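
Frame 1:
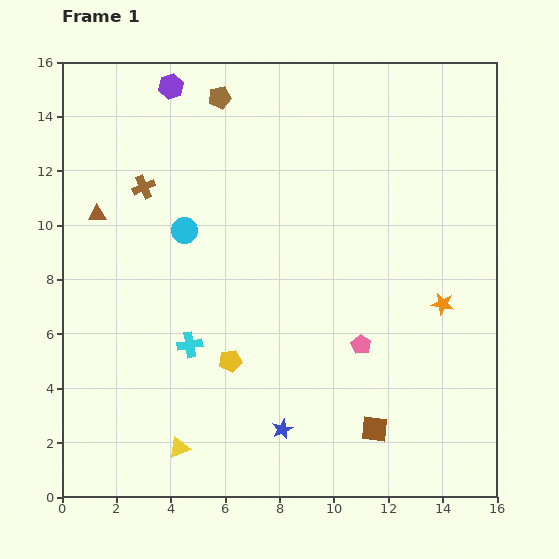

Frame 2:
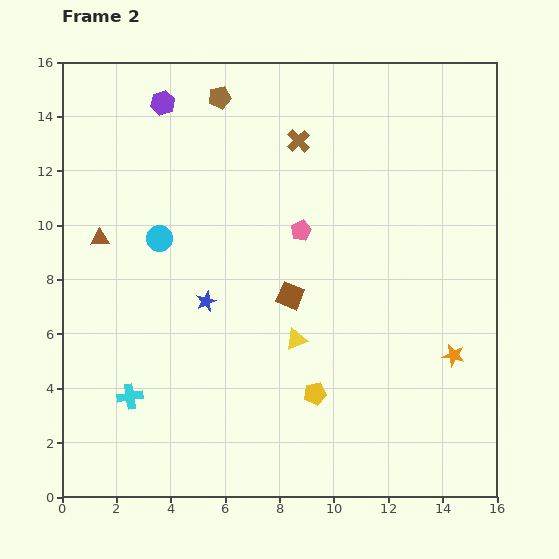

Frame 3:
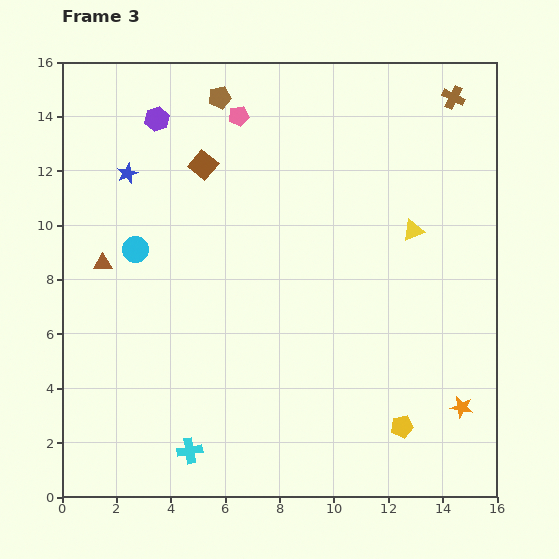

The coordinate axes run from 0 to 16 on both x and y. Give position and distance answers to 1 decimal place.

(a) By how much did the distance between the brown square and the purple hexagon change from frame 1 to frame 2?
-6.2

Distance in frame 1: 14.7. Distance in frame 2: 8.5.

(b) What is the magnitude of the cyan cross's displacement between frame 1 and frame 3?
3.9

The cyan cross moved from (4.7, 5.6) to (4.7, 1.7), a distance of √(0.0² + 3.9²) ≈ 3.9.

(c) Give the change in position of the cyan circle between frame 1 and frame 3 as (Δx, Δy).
(-1.8, -0.7)

The cyan circle was at (4.5, 9.8) in frame 1 and (2.7, 9.1) in frame 3.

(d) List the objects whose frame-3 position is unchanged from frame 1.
the brown pentagon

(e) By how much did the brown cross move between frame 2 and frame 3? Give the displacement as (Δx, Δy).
(5.7, 1.6)

The brown cross was at (8.7, 13.1) in frame 2 and (14.4, 14.7) in frame 3.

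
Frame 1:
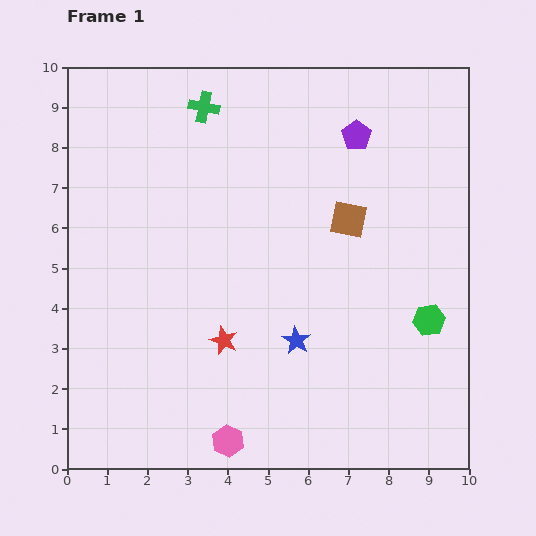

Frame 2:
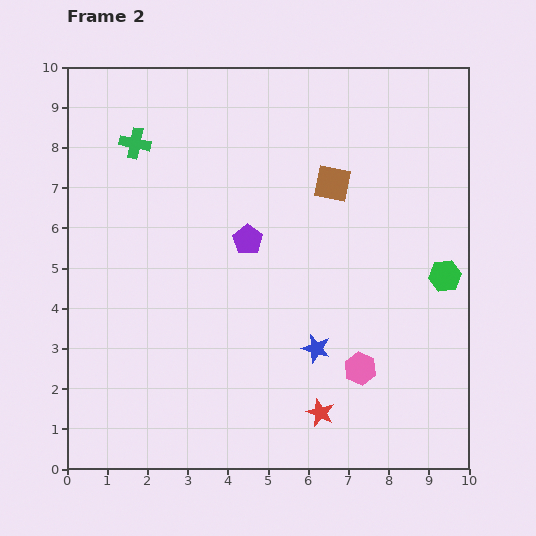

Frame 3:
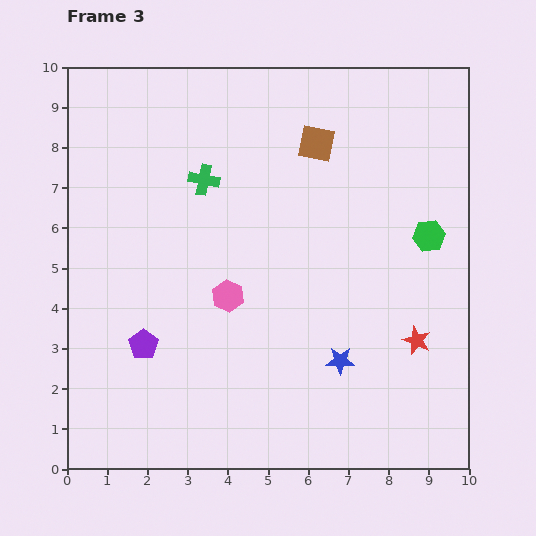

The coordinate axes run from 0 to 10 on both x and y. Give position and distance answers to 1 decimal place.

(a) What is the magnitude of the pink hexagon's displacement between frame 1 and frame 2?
3.8

The pink hexagon moved from (4.0, 0.7) to (7.3, 2.5), a distance of √(3.3² + 1.8²) ≈ 3.8.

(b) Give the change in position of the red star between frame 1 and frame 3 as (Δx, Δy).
(4.8, 0.0)

The red star was at (3.9, 3.2) in frame 1 and (8.7, 3.2) in frame 3.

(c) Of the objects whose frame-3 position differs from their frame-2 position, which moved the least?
the blue star

(moved 0.7)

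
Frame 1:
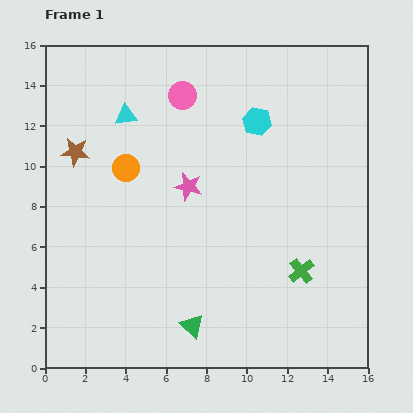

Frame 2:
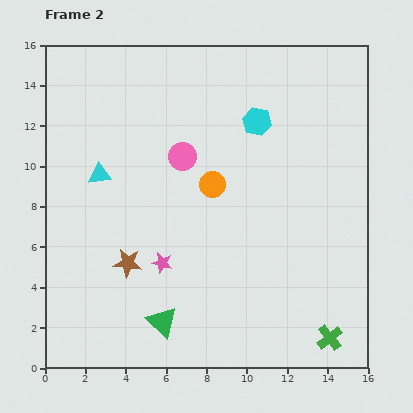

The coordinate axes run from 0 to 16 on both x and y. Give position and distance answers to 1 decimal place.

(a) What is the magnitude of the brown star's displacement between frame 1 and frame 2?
6.1

The brown star moved from (1.5, 10.7) to (4.1, 5.2), a distance of √(2.6² + 5.5²) ≈ 6.1.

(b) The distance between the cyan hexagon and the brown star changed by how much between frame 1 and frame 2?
+0.4

Distance in frame 1: 9.1. Distance in frame 2: 9.5.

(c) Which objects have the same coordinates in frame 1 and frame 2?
the cyan hexagon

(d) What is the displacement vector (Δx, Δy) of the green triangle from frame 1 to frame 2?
(-1.5, 0.2)

The green triangle was at (7.3, 2.1) in frame 1 and (5.8, 2.3) in frame 2.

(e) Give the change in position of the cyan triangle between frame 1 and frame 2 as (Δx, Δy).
(-1.3, -2.9)

The cyan triangle was at (4.0, 12.5) in frame 1 and (2.7, 9.6) in frame 2.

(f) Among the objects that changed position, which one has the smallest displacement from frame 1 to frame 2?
the green triangle

(moved 1.5)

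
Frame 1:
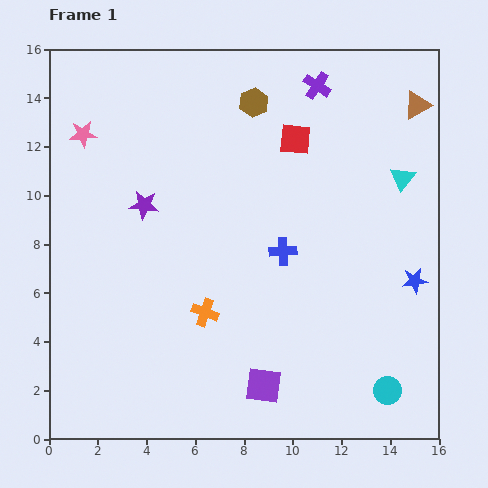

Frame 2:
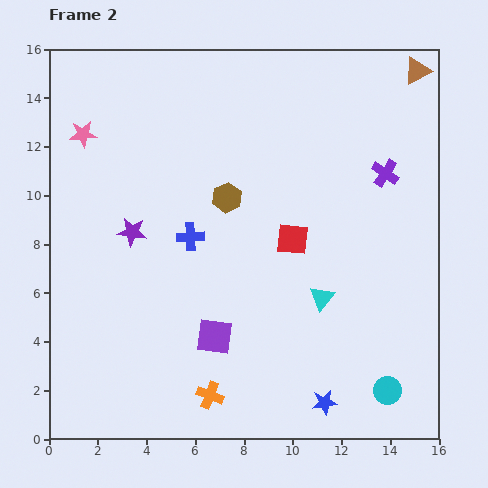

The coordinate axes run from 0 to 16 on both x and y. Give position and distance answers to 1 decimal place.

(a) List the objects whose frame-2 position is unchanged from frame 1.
the pink star, the cyan circle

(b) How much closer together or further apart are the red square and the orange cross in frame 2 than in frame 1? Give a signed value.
-0.8

Distance in frame 1: 8.0. Distance in frame 2: 7.2.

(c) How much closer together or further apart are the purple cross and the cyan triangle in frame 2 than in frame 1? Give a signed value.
+0.5

Distance in frame 1: 5.2. Distance in frame 2: 5.7.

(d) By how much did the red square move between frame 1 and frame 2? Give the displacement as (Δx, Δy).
(-0.1, -4.1)

The red square was at (10.1, 12.3) in frame 1 and (10.0, 8.2) in frame 2.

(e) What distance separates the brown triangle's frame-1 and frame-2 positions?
1.4

The brown triangle moved from (15.1, 13.7) to (15.1, 15.1), a distance of √(0.0² + 1.4²) ≈ 1.4.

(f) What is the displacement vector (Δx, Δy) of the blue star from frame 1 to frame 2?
(-3.7, -5.0)

The blue star was at (15.0, 6.5) in frame 1 and (11.3, 1.5) in frame 2.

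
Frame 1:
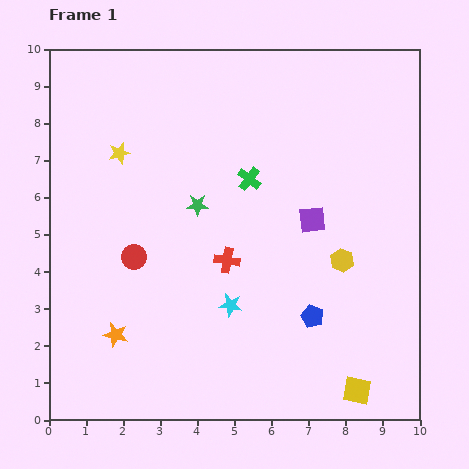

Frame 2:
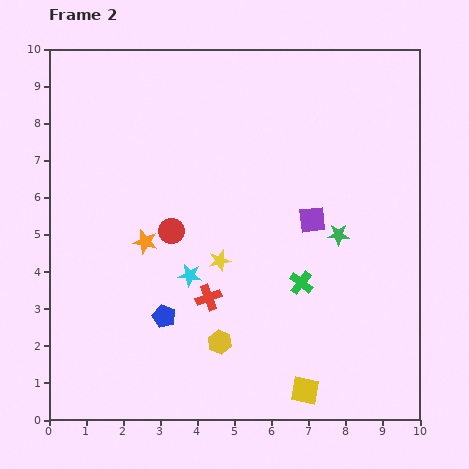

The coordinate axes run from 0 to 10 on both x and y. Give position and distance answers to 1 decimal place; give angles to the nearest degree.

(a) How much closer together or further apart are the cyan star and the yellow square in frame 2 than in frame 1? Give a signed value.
+0.3

Distance in frame 1: 4.1. Distance in frame 2: 4.4.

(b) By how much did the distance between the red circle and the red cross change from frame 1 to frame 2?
-0.4

Distance in frame 1: 2.5. Distance in frame 2: 2.1.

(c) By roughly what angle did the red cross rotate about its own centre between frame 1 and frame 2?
30° counter-clockwise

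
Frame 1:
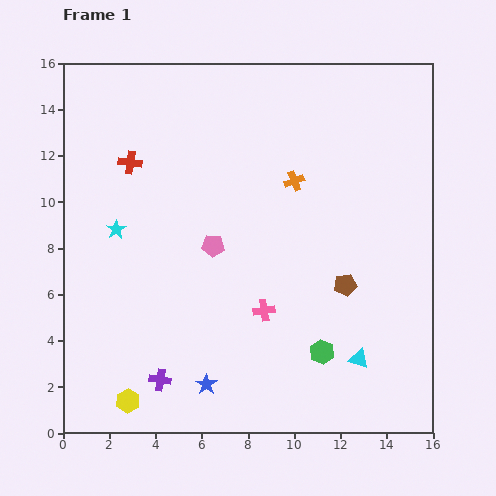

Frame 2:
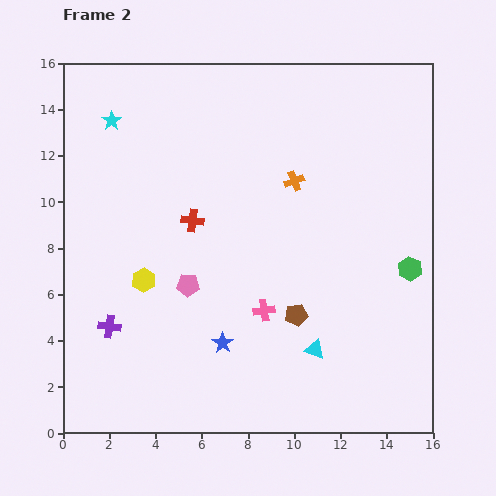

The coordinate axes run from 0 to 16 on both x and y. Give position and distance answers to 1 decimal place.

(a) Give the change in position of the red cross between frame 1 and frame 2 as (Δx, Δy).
(2.7, -2.5)

The red cross was at (2.9, 11.7) in frame 1 and (5.6, 9.2) in frame 2.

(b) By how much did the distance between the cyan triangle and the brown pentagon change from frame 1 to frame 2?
-1.6

Distance in frame 1: 3.3. Distance in frame 2: 1.7.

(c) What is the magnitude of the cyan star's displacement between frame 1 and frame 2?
4.7

The cyan star moved from (2.3, 8.8) to (2.1, 13.5), a distance of √(0.2² + 4.7²) ≈ 4.7.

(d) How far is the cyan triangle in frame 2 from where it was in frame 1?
1.9

The cyan triangle moved from (12.8, 3.2) to (10.9, 3.6), a distance of √(1.9² + 0.4²) ≈ 1.9.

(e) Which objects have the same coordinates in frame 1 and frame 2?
the orange cross, the pink cross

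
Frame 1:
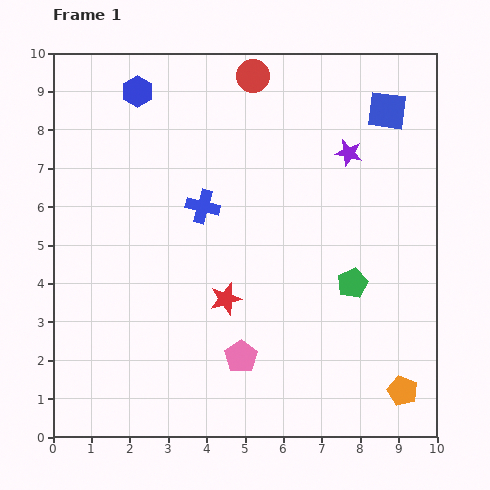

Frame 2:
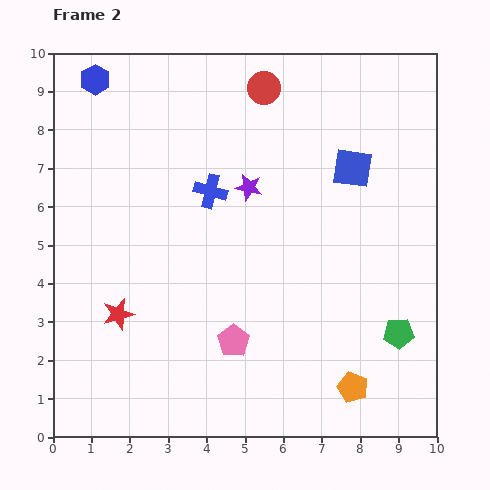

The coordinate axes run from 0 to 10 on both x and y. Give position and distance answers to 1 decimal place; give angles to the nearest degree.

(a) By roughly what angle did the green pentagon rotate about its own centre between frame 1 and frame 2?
23° clockwise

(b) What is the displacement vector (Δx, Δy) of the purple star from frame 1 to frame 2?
(-2.6, -0.9)

The purple star was at (7.7, 7.4) in frame 1 and (5.1, 6.5) in frame 2.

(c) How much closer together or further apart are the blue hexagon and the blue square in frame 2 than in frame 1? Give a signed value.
+0.6

Distance in frame 1: 6.5. Distance in frame 2: 7.1.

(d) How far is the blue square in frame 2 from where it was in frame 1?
1.7

The blue square moved from (8.7, 8.5) to (7.8, 7.0), a distance of √(0.9² + 1.5²) ≈ 1.7.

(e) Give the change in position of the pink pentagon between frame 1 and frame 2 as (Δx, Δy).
(-0.2, 0.4)

The pink pentagon was at (4.9, 2.1) in frame 1 and (4.7, 2.5) in frame 2.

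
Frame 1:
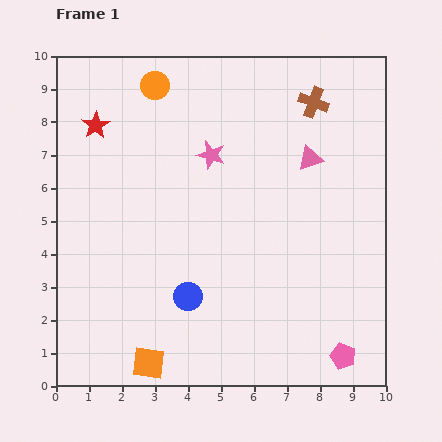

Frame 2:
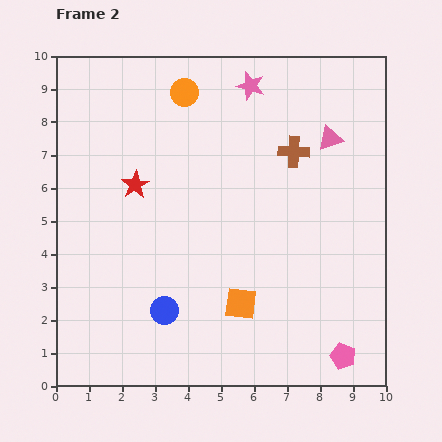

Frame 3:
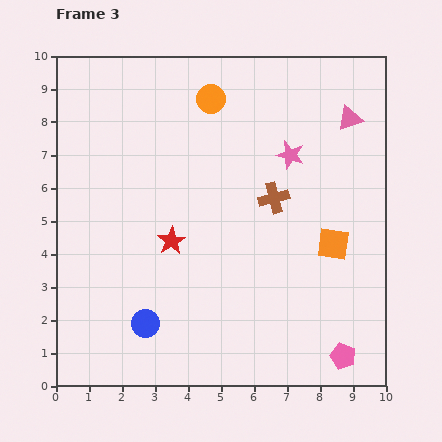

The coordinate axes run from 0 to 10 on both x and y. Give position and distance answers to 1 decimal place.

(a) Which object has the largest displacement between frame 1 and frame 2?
the orange square

(moved 3.3; next 2.4)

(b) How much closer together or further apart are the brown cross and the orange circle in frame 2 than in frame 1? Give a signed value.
-1.0

Distance in frame 1: 4.8. Distance in frame 2: 3.8.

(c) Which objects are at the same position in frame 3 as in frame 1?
the pink pentagon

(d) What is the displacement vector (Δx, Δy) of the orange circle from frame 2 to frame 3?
(0.8, -0.2)

The orange circle was at (3.9, 8.9) in frame 2 and (4.7, 8.7) in frame 3.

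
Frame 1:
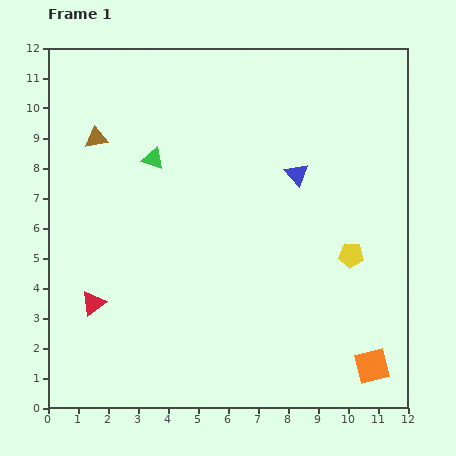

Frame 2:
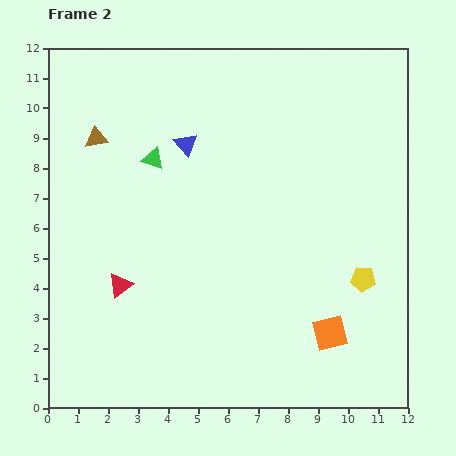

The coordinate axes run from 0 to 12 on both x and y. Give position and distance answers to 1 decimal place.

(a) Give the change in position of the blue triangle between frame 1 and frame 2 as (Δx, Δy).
(-3.7, 1.0)

The blue triangle was at (8.3, 7.8) in frame 1 and (4.6, 8.8) in frame 2.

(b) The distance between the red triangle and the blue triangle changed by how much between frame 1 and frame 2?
-2.8

Distance in frame 1: 8.0. Distance in frame 2: 5.2.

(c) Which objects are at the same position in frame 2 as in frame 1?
the brown triangle, the green triangle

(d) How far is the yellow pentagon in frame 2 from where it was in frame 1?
0.9

The yellow pentagon moved from (10.1, 5.1) to (10.5, 4.3), a distance of √(0.4² + 0.8²) ≈ 0.9.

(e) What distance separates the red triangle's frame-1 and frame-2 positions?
1.1

The red triangle moved from (1.5, 3.5) to (2.4, 4.1), a distance of √(0.9² + 0.6²) ≈ 1.1.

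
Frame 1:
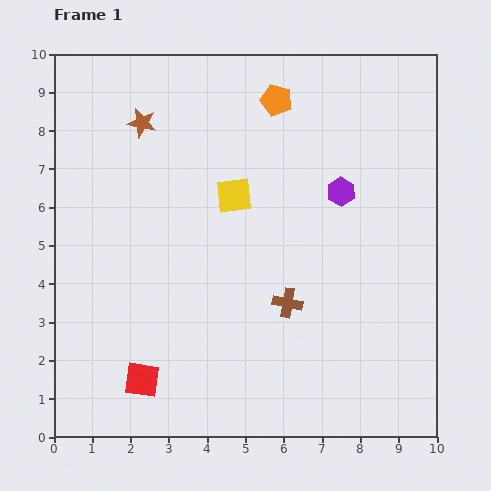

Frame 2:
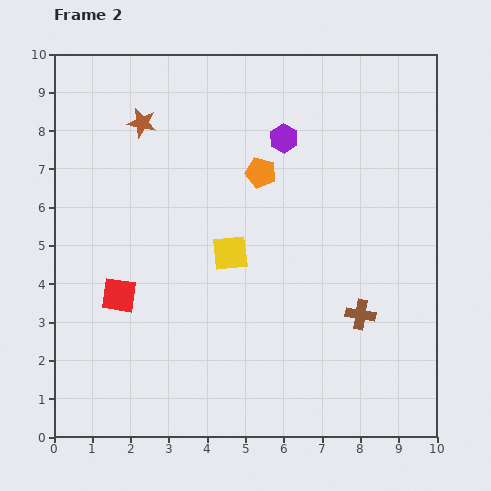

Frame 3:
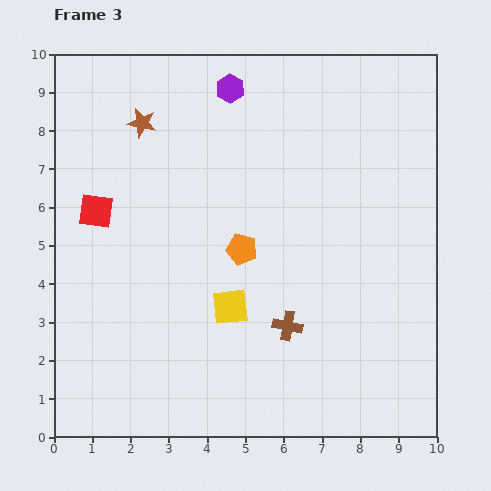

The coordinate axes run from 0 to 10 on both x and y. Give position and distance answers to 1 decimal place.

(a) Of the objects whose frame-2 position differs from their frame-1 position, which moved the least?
the yellow square

(moved 1.5)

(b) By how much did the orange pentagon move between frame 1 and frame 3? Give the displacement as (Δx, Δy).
(-0.9, -3.9)

The orange pentagon was at (5.8, 8.8) in frame 1 and (4.9, 4.9) in frame 3.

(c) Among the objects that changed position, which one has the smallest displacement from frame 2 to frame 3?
the yellow square

(moved 1.4)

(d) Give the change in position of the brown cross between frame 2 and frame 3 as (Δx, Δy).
(-1.9, -0.3)

The brown cross was at (8.0, 3.2) in frame 2 and (6.1, 2.9) in frame 3.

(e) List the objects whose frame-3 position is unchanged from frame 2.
the brown star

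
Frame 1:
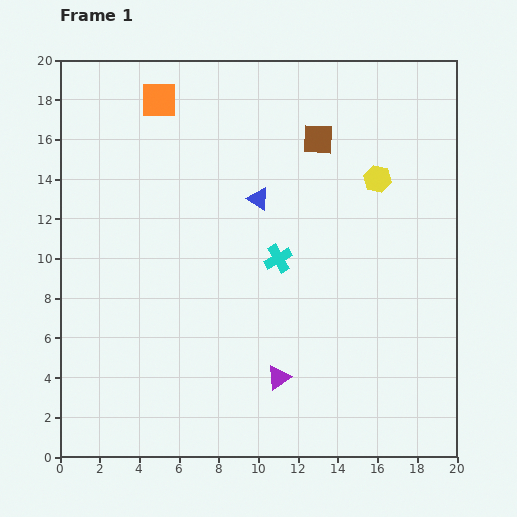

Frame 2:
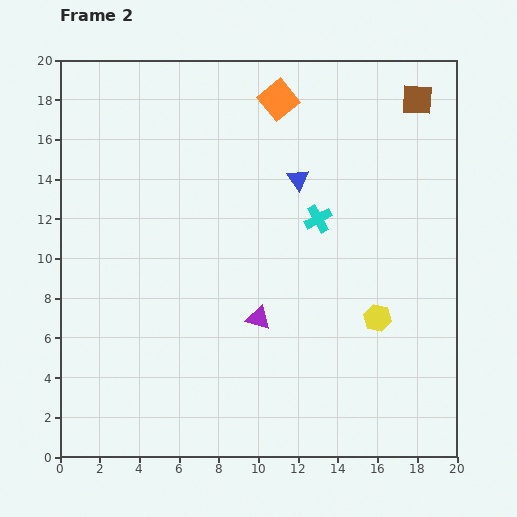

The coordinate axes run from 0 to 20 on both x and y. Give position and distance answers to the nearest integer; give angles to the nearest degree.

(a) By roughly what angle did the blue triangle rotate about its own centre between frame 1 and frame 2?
20° clockwise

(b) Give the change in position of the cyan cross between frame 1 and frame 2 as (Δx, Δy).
(2, 2)

The cyan cross was at (11, 10) in frame 1 and (13, 12) in frame 2.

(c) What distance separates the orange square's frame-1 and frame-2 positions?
6

The orange square moved from (5, 18) to (11, 18), a distance of √(6² + 0²) ≈ 6.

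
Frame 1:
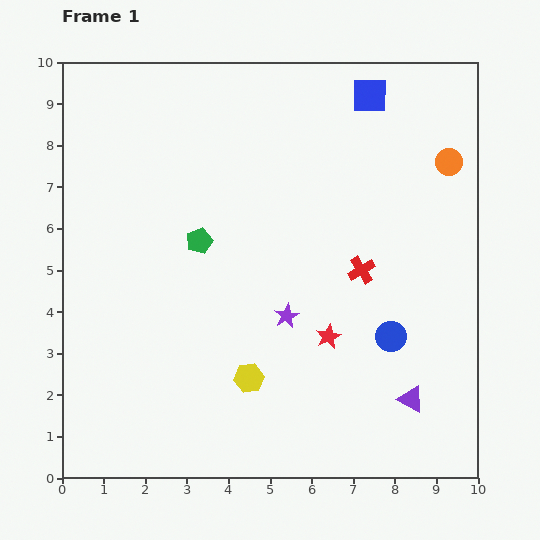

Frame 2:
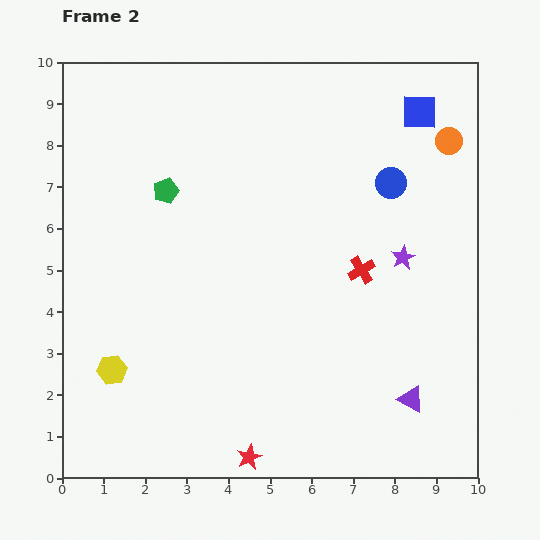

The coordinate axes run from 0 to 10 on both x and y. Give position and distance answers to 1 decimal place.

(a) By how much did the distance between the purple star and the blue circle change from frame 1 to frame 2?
-0.7

Distance in frame 1: 2.5. Distance in frame 2: 1.8.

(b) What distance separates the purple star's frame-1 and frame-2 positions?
3.1

The purple star moved from (5.4, 3.9) to (8.2, 5.3), a distance of √(2.8² + 1.4²) ≈ 3.1.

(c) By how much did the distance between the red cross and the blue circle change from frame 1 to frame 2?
+0.5

Distance in frame 1: 1.7. Distance in frame 2: 2.2.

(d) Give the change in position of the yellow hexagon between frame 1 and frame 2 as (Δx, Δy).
(-3.3, 0.2)

The yellow hexagon was at (4.5, 2.4) in frame 1 and (1.2, 2.6) in frame 2.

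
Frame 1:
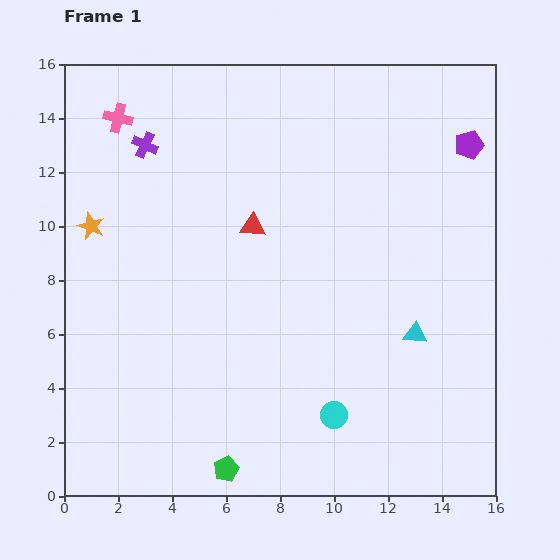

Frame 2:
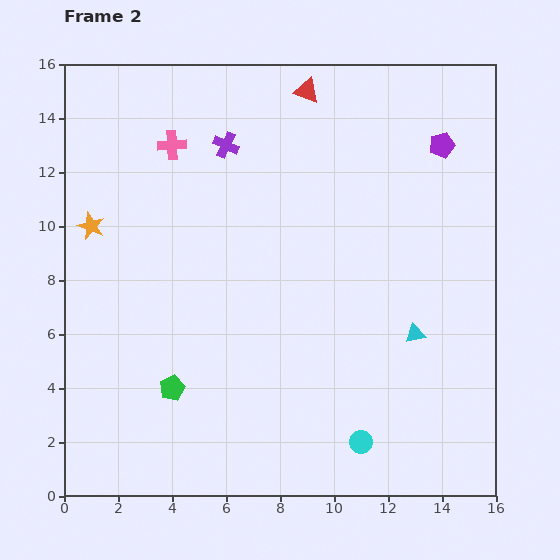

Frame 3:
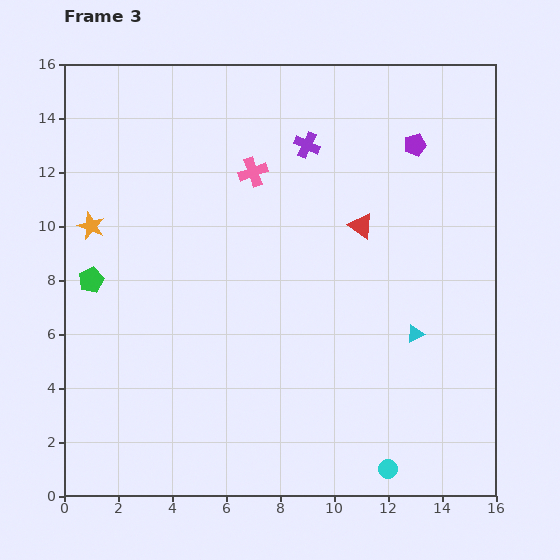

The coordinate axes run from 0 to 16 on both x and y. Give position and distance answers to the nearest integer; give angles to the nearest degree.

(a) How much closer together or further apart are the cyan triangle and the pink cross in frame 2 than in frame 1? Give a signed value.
-3

Distance in frame 1: 14. Distance in frame 2: 11.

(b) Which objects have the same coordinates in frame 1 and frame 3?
the cyan triangle, the orange star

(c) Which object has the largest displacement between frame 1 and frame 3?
the green pentagon

(moved 9; next 6)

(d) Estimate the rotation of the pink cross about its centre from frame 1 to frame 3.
34° counter-clockwise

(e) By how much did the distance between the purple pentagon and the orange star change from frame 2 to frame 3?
-1

Distance in frame 2: 13. Distance in frame 3: 12.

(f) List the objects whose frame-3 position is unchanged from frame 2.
the cyan triangle, the orange star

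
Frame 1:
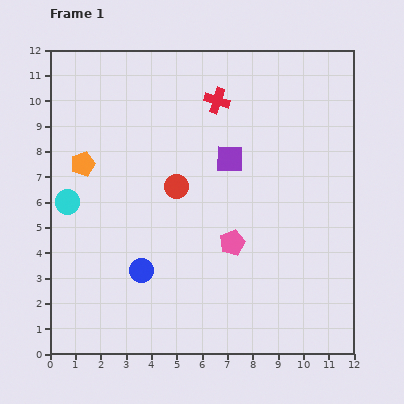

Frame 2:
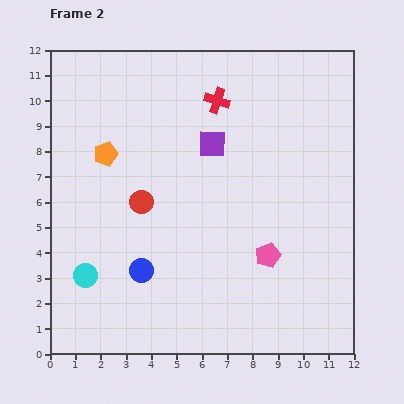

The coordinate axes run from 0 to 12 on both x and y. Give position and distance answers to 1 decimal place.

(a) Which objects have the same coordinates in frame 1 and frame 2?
the blue circle, the red cross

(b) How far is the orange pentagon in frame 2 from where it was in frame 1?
1.0

The orange pentagon moved from (1.3, 7.5) to (2.2, 7.9), a distance of √(0.9² + 0.4²) ≈ 1.0.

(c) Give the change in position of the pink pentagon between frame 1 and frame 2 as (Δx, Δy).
(1.4, -0.5)

The pink pentagon was at (7.2, 4.4) in frame 1 and (8.6, 3.9) in frame 2.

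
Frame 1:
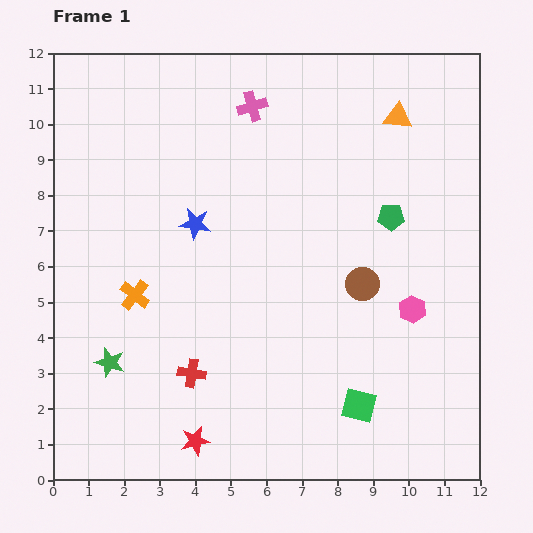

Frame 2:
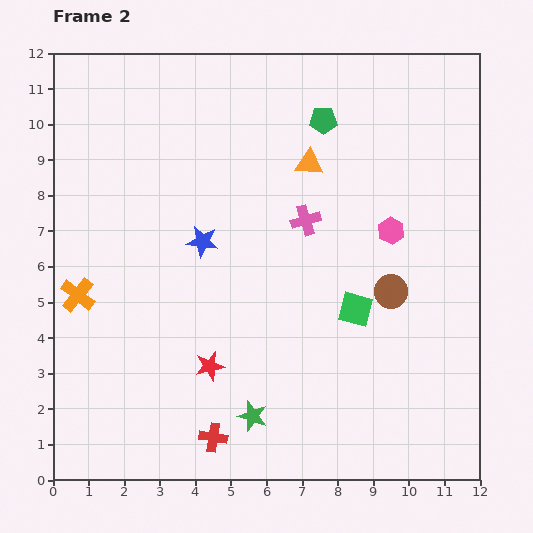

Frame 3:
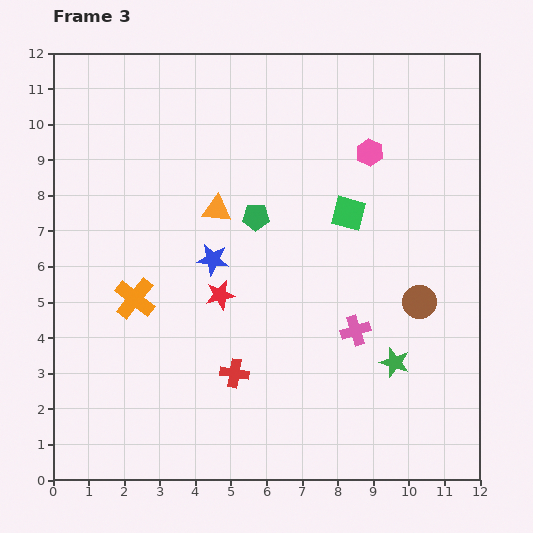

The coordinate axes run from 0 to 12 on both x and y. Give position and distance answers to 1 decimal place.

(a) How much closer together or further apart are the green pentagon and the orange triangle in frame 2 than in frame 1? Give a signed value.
-1.5

Distance in frame 1: 2.8. Distance in frame 2: 1.3.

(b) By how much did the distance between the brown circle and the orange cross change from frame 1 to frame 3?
+1.6

Distance in frame 1: 6.4. Distance in frame 3: 8.0.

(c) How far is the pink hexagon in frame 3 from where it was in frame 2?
2.3

The pink hexagon moved from (9.5, 7.0) to (8.9, 9.2), a distance of √(0.6² + 2.2²) ≈ 2.3.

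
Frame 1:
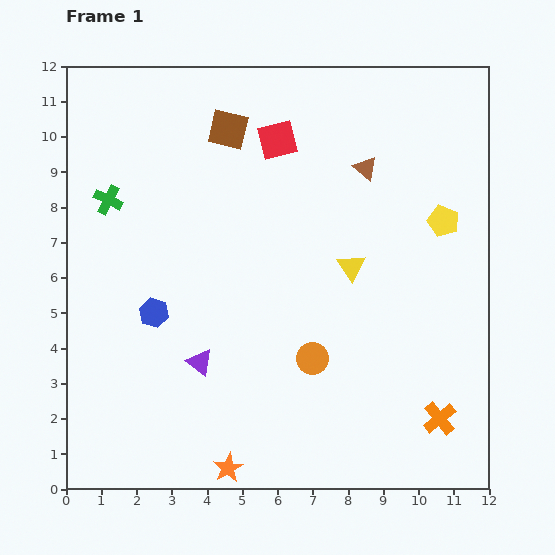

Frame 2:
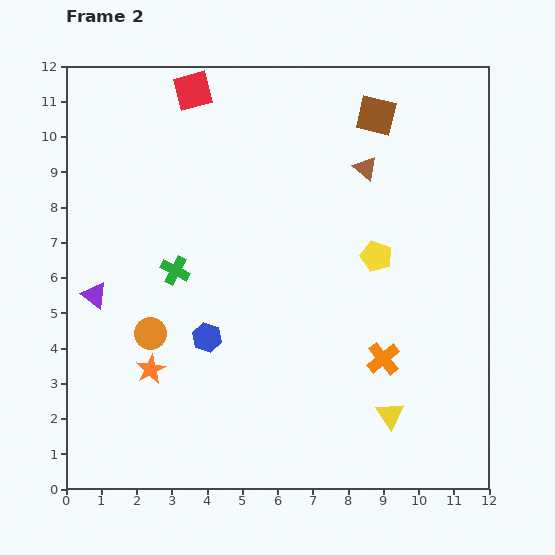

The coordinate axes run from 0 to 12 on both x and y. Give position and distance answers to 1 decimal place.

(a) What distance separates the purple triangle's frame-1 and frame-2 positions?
3.6

The purple triangle moved from (3.8, 3.6) to (0.8, 5.5), a distance of √(3.0² + 1.9²) ≈ 3.6.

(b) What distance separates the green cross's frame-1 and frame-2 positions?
2.8

The green cross moved from (1.2, 8.2) to (3.1, 6.2), a distance of √(1.9² + 2.0²) ≈ 2.8.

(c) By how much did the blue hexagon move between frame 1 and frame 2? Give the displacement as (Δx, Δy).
(1.5, -0.7)

The blue hexagon was at (2.5, 5.0) in frame 1 and (4.0, 4.3) in frame 2.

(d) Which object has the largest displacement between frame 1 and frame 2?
the orange circle

(moved 4.7; next 4.3)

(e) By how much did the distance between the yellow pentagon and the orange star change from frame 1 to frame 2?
-2.1

Distance in frame 1: 9.3. Distance in frame 2: 7.2.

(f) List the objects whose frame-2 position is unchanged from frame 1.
the brown triangle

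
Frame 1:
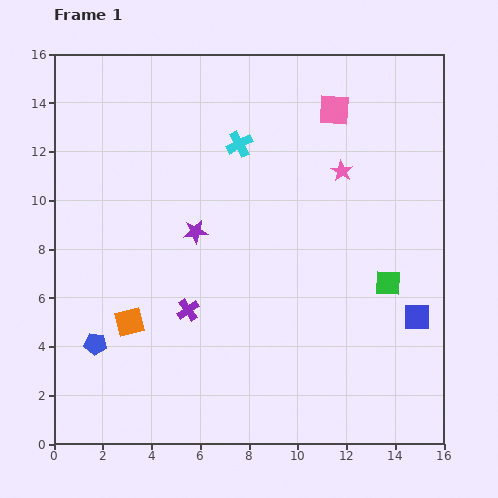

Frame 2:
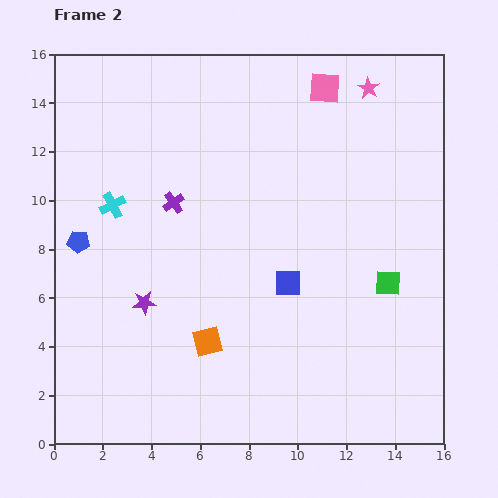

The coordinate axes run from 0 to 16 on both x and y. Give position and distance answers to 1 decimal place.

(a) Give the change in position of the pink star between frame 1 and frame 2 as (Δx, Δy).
(1.1, 3.4)

The pink star was at (11.8, 11.2) in frame 1 and (12.9, 14.6) in frame 2.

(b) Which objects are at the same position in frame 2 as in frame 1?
the green square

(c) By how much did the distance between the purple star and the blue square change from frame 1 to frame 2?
-3.7

Distance in frame 1: 9.7. Distance in frame 2: 6.0.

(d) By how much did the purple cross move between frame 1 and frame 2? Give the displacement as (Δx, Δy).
(-0.6, 4.4)

The purple cross was at (5.5, 5.5) in frame 1 and (4.9, 9.9) in frame 2.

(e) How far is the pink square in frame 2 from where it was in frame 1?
1.0

The pink square moved from (11.5, 13.7) to (11.1, 14.6), a distance of √(0.4² + 0.9²) ≈ 1.0.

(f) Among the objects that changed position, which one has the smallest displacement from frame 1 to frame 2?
the pink square

(moved 1.0)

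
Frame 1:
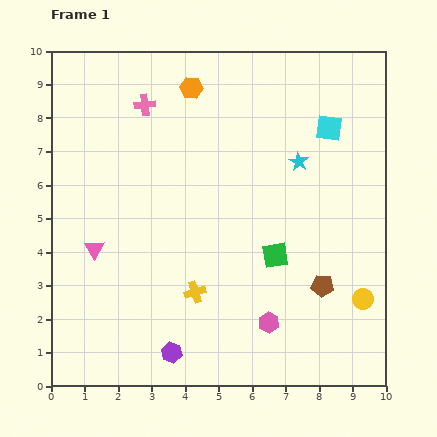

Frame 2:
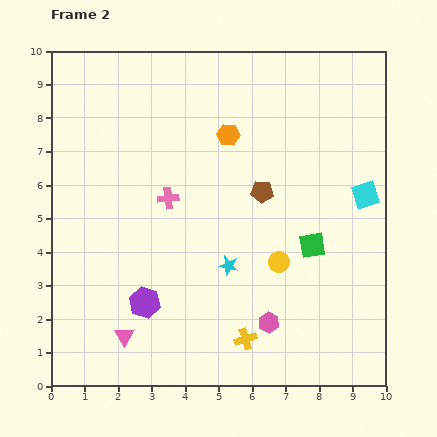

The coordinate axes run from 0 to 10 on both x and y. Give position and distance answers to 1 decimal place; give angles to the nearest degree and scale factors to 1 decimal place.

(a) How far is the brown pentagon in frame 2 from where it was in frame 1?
3.3

The brown pentagon moved from (8.1, 3.0) to (6.3, 5.8), a distance of √(1.8² + 2.8²) ≈ 3.3.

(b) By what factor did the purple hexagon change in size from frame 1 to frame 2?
1.5×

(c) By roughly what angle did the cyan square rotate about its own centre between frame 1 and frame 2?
26° counter-clockwise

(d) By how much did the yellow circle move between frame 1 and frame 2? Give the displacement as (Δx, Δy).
(-2.5, 1.1)

The yellow circle was at (9.3, 2.6) in frame 1 and (6.8, 3.7) in frame 2.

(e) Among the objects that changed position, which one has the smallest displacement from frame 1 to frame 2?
the green square

(moved 1.1)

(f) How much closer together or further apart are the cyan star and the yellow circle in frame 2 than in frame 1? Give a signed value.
-3.0

Distance in frame 1: 4.5. Distance in frame 2: 1.5.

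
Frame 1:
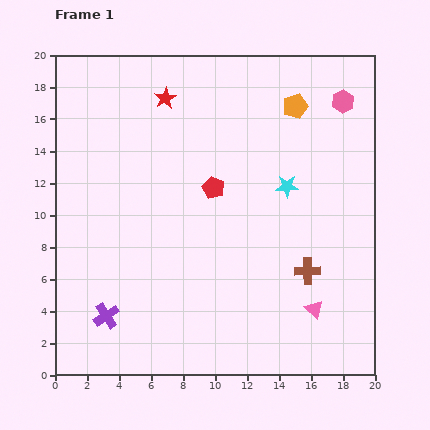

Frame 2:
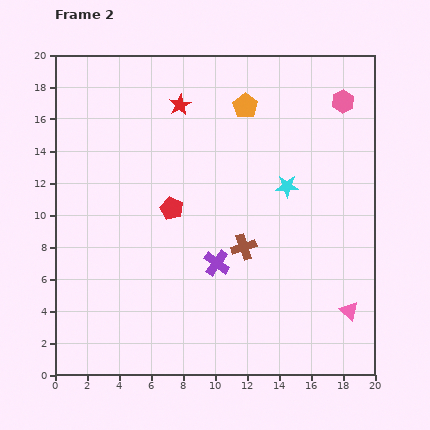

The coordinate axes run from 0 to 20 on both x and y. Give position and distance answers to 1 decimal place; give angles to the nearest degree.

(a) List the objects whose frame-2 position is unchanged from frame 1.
the cyan star, the pink hexagon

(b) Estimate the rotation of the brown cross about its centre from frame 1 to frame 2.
18° counter-clockwise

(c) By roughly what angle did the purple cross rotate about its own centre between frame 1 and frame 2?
20° counter-clockwise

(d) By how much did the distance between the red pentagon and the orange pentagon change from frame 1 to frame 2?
+0.7

Distance in frame 1: 7.2. Distance in frame 2: 7.9.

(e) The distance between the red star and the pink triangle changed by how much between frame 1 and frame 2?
+0.6

Distance in frame 1: 16.1. Distance in frame 2: 16.7.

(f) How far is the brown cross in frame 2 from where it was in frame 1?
4.3

The brown cross moved from (15.8, 6.5) to (11.8, 8.0), a distance of √(4.0² + 1.5²) ≈ 4.3.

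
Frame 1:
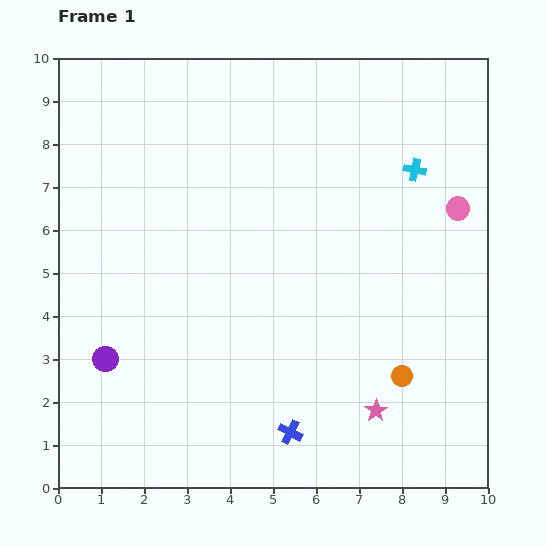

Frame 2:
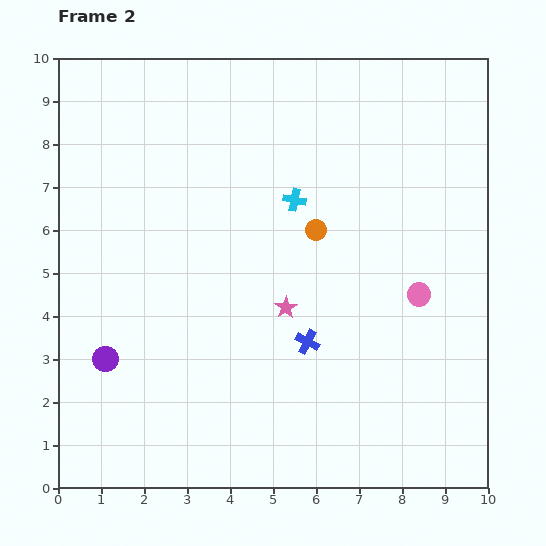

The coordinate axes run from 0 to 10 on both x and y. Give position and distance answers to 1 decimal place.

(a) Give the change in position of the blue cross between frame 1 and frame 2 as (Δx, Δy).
(0.4, 2.1)

The blue cross was at (5.4, 1.3) in frame 1 and (5.8, 3.4) in frame 2.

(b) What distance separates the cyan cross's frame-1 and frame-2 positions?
2.9

The cyan cross moved from (8.3, 7.4) to (5.5, 6.7), a distance of √(2.8² + 0.7²) ≈ 2.9.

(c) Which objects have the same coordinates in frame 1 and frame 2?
the purple circle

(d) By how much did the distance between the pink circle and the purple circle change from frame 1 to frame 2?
-1.4

Distance in frame 1: 8.9. Distance in frame 2: 7.5.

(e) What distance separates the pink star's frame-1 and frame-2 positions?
3.2

The pink star moved from (7.4, 1.8) to (5.3, 4.2), a distance of √(2.1² + 2.4²) ≈ 3.2.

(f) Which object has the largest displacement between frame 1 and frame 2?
the orange circle

(moved 3.9; next 3.2)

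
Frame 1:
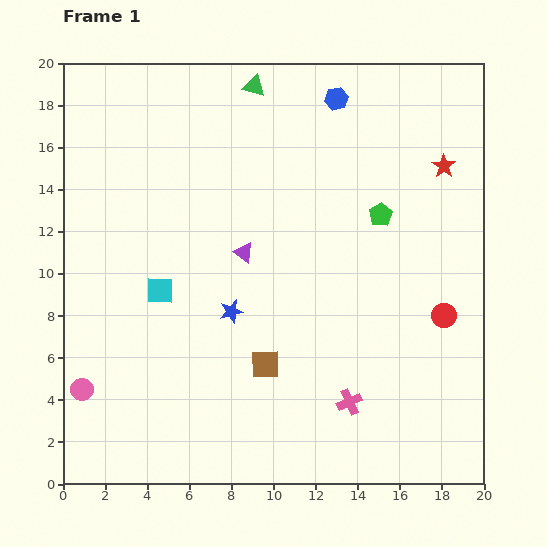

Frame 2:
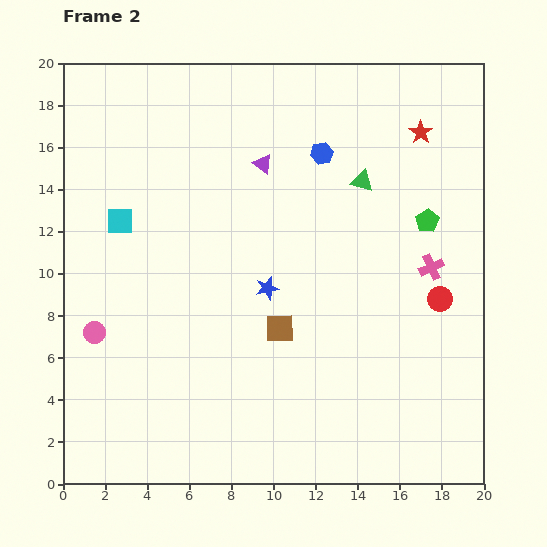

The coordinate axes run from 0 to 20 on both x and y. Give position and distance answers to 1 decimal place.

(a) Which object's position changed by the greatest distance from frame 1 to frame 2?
the pink cross

(moved 7.5; next 6.8)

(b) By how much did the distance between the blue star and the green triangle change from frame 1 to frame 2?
-4.0

Distance in frame 1: 10.8. Distance in frame 2: 6.8.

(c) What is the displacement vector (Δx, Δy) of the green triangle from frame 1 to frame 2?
(5.1, -4.5)

The green triangle was at (9.1, 18.9) in frame 1 and (14.2, 14.4) in frame 2.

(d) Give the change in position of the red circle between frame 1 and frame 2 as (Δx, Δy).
(-0.2, 0.8)

The red circle was at (18.1, 8.0) in frame 1 and (17.9, 8.8) in frame 2.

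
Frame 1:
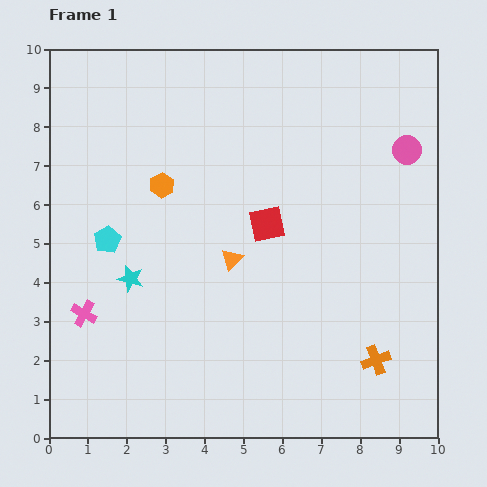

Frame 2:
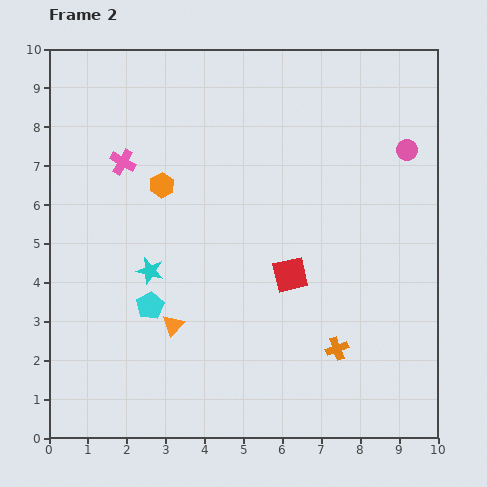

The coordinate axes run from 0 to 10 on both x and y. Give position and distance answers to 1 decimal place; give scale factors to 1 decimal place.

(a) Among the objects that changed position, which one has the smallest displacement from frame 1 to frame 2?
the cyan star

(moved 0.5)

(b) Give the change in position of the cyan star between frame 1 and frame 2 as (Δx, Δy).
(0.5, 0.2)

The cyan star was at (2.1, 4.1) in frame 1 and (2.6, 4.3) in frame 2.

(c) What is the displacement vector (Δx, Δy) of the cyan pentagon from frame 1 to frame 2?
(1.1, -1.7)

The cyan pentagon was at (1.5, 5.1) in frame 1 and (2.6, 3.4) in frame 2.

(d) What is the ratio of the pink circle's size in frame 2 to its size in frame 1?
0.7×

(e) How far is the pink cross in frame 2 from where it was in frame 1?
4.0

The pink cross moved from (0.9, 3.2) to (1.9, 7.1), a distance of √(1.0² + 3.9²) ≈ 4.0.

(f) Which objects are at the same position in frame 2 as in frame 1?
the orange hexagon, the pink circle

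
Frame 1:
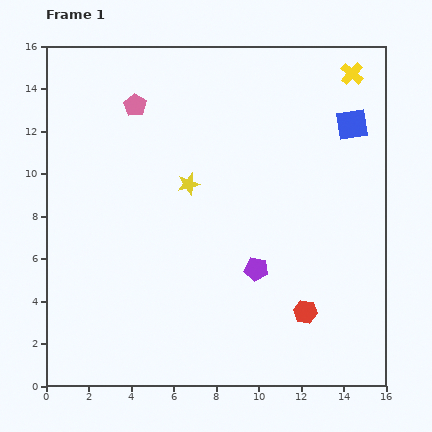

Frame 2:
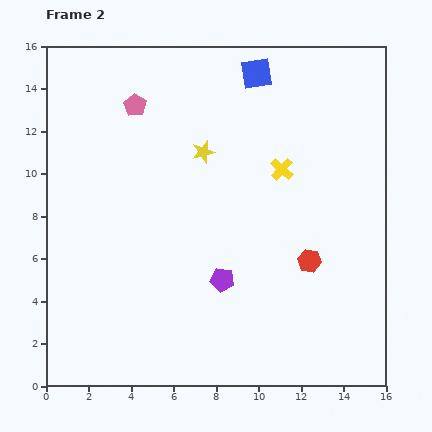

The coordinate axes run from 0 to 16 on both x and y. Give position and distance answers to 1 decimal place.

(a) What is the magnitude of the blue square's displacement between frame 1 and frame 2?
5.1

The blue square moved from (14.4, 12.3) to (9.9, 14.7), a distance of √(4.5² + 2.4²) ≈ 5.1.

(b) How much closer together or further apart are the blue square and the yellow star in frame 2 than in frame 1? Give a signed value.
-3.7

Distance in frame 1: 8.2. Distance in frame 2: 4.5.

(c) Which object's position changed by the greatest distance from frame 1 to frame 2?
the yellow cross

(moved 5.6; next 5.1)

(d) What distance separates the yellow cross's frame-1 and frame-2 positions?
5.6

The yellow cross moved from (14.4, 14.7) to (11.1, 10.2), a distance of √(3.3² + 4.5²) ≈ 5.6.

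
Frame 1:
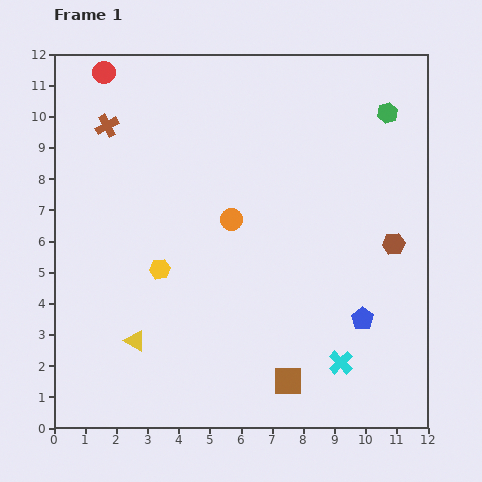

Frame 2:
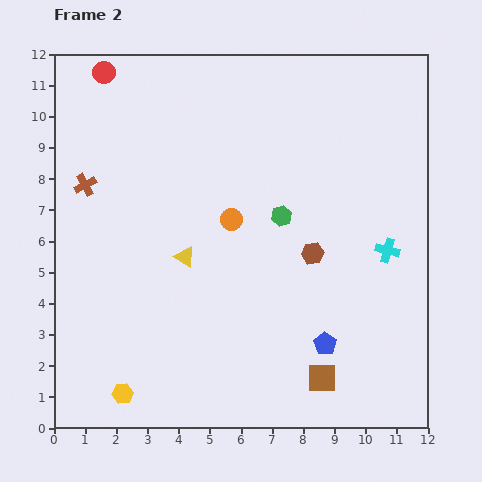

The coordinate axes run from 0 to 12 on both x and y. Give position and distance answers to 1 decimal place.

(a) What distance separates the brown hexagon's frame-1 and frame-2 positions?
2.6

The brown hexagon moved from (10.9, 5.9) to (8.3, 5.6), a distance of √(2.6² + 0.3²) ≈ 2.6.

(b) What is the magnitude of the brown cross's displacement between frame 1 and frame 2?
2.0

The brown cross moved from (1.7, 9.7) to (1.0, 7.8), a distance of √(0.7² + 1.9²) ≈ 2.0.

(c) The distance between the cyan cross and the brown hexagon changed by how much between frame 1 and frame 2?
-1.8

Distance in frame 1: 4.2. Distance in frame 2: 2.4.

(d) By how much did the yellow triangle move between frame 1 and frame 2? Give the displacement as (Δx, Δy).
(1.6, 2.7)

The yellow triangle was at (2.6, 2.8) in frame 1 and (4.2, 5.5) in frame 2.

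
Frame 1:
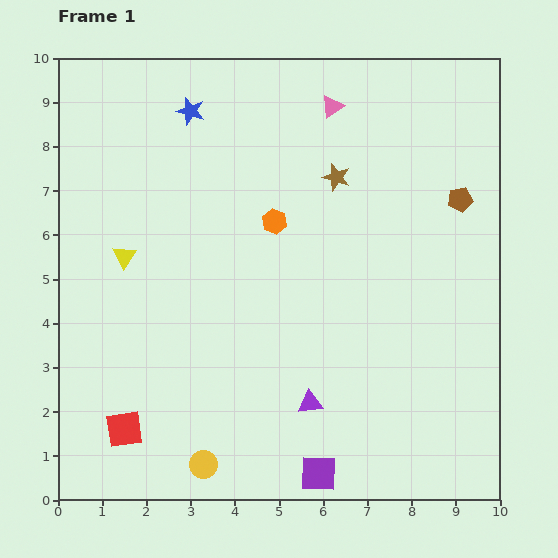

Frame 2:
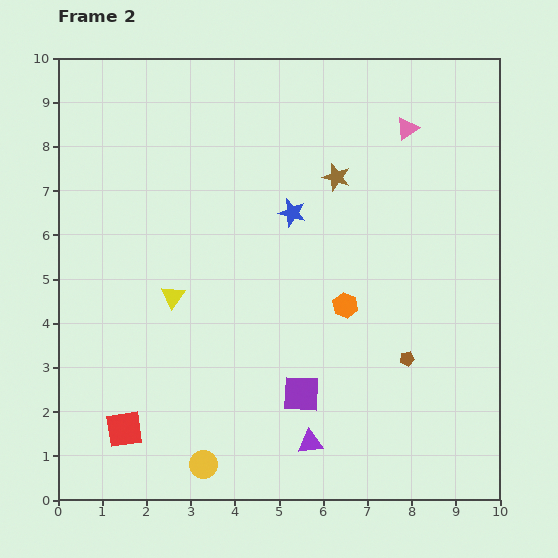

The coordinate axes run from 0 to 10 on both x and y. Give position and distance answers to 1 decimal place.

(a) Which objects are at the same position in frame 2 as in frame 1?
the red square, the brown star, the yellow circle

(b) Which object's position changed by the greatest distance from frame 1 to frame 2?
the brown pentagon

(moved 3.8; next 3.3)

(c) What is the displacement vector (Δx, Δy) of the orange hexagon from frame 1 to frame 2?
(1.6, -1.9)

The orange hexagon was at (4.9, 6.3) in frame 1 and (6.5, 4.4) in frame 2.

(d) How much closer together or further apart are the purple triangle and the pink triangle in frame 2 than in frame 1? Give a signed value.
+0.7

Distance in frame 1: 6.7. Distance in frame 2: 7.4.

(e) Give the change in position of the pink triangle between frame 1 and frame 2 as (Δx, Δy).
(1.7, -0.5)

The pink triangle was at (6.2, 8.9) in frame 1 and (7.9, 8.4) in frame 2.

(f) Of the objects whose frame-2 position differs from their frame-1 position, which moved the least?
the purple triangle

(moved 0.9)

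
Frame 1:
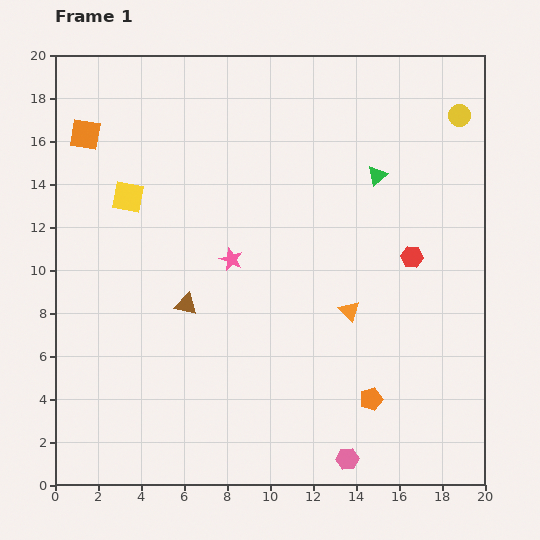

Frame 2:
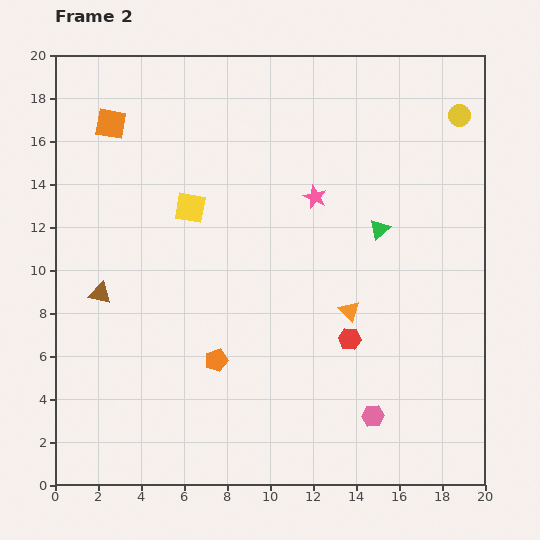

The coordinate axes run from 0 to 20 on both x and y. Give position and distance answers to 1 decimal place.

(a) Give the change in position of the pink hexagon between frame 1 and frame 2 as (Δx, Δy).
(1.2, 2.0)

The pink hexagon was at (13.6, 1.2) in frame 1 and (14.8, 3.2) in frame 2.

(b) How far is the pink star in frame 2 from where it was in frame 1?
4.9

The pink star moved from (8.2, 10.5) to (12.1, 13.4), a distance of √(3.9² + 2.9²) ≈ 4.9.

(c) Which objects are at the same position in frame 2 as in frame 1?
the yellow circle, the orange triangle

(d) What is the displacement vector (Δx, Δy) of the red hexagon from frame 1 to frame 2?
(-2.9, -3.8)

The red hexagon was at (16.6, 10.6) in frame 1 and (13.7, 6.8) in frame 2.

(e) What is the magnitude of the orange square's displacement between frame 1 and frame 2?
1.3

The orange square moved from (1.4, 16.3) to (2.6, 16.8), a distance of √(1.2² + 0.5²) ≈ 1.3.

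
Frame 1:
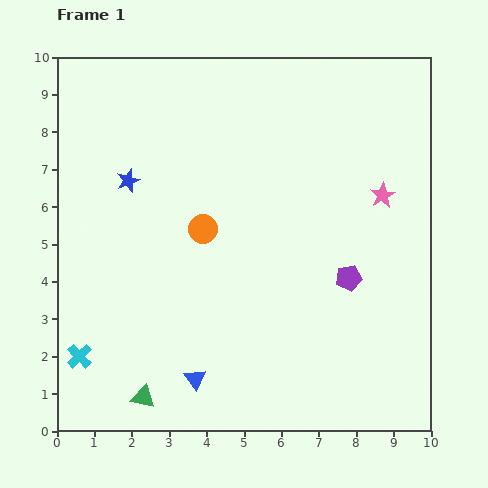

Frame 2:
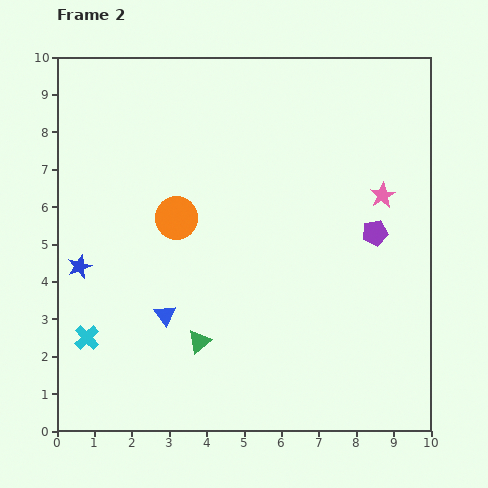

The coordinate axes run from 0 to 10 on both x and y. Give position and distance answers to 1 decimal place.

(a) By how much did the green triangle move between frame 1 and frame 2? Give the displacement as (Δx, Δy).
(1.5, 1.5)

The green triangle was at (2.3, 0.9) in frame 1 and (3.8, 2.4) in frame 2.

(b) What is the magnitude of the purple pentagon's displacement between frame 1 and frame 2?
1.4

The purple pentagon moved from (7.8, 4.1) to (8.5, 5.3), a distance of √(0.7² + 1.2²) ≈ 1.4.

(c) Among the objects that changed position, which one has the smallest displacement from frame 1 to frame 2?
the cyan cross

(moved 0.5)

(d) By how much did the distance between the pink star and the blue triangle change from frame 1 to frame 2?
-0.4

Distance in frame 1: 7.0. Distance in frame 2: 6.6.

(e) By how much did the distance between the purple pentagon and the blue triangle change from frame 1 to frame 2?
+1.1

Distance in frame 1: 4.9. Distance in frame 2: 6.0.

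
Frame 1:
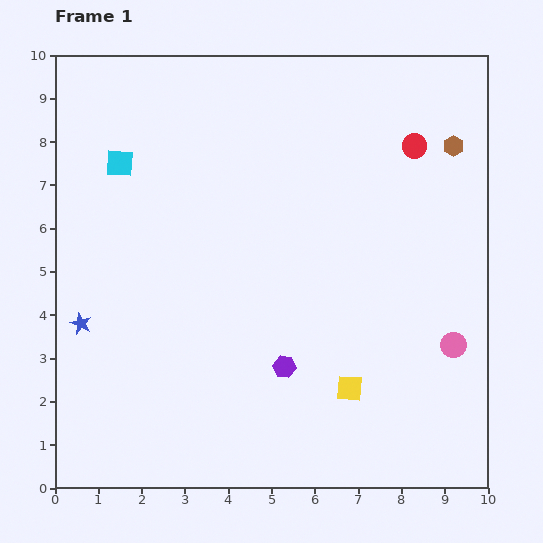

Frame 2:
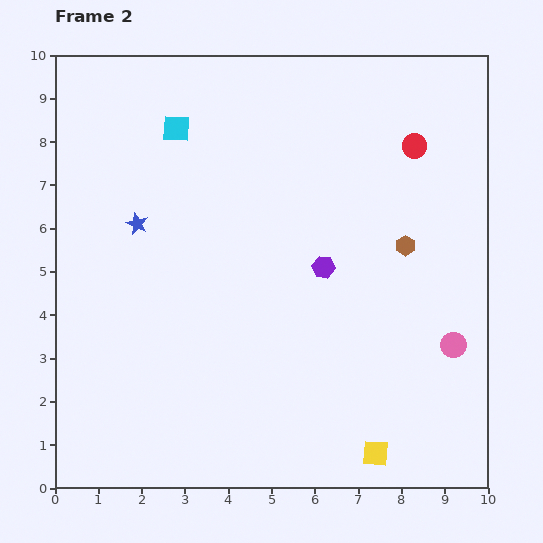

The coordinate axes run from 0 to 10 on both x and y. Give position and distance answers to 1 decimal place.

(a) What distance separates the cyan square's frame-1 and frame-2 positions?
1.5

The cyan square moved from (1.5, 7.5) to (2.8, 8.3), a distance of √(1.3² + 0.8²) ≈ 1.5.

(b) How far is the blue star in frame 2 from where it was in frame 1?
2.6

The blue star moved from (0.6, 3.8) to (1.9, 6.1), a distance of √(1.3² + 2.3²) ≈ 2.6.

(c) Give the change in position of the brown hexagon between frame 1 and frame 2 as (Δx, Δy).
(-1.1, -2.3)

The brown hexagon was at (9.2, 7.9) in frame 1 and (8.1, 5.6) in frame 2.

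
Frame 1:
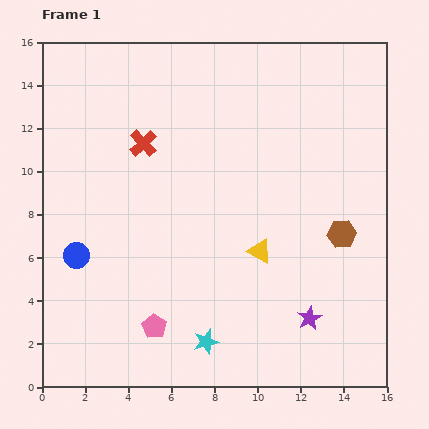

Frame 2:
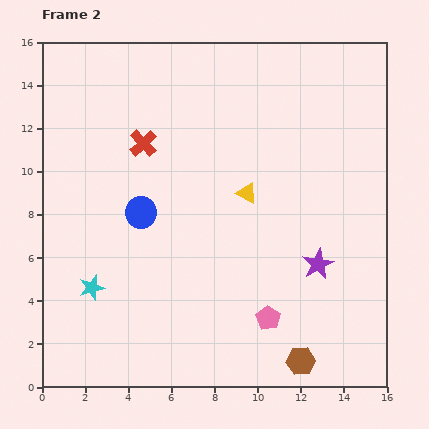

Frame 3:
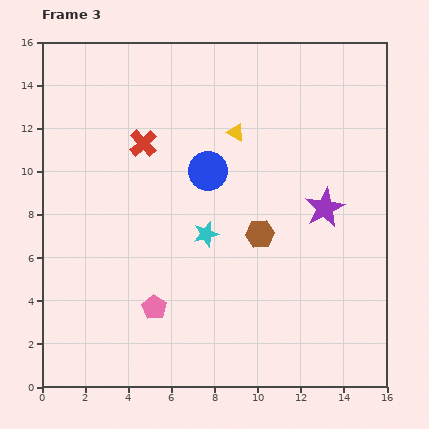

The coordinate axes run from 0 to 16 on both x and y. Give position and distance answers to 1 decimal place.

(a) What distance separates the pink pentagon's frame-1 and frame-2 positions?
5.3

The pink pentagon moved from (5.2, 2.8) to (10.5, 3.2), a distance of √(5.3² + 0.4²) ≈ 5.3.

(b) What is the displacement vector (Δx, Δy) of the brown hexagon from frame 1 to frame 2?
(-1.9, -5.9)

The brown hexagon was at (13.9, 7.1) in frame 1 and (12.0, 1.2) in frame 2.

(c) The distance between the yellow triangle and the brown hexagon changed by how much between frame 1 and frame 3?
+0.9

Distance in frame 1: 3.9. Distance in frame 3: 4.8.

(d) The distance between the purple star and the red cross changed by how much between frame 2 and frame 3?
-0.9

Distance in frame 2: 9.8. Distance in frame 3: 8.9.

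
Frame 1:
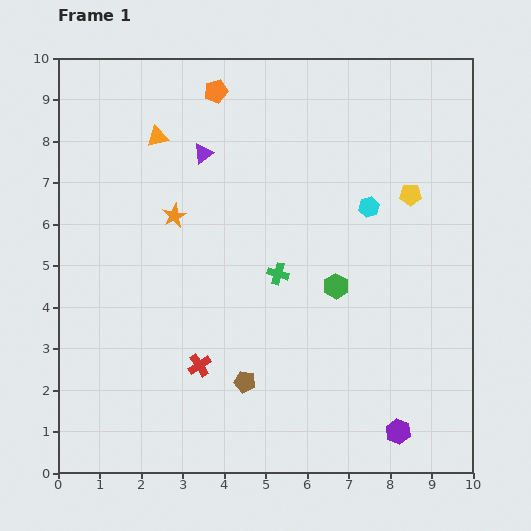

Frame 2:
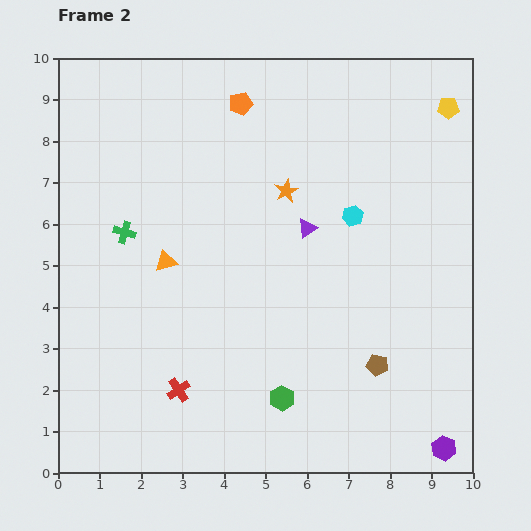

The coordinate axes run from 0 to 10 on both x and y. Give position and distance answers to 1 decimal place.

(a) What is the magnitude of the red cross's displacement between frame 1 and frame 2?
0.8

The red cross moved from (3.4, 2.6) to (2.9, 2.0), a distance of √(0.5² + 0.6²) ≈ 0.8.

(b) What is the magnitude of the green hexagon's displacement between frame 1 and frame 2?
3.0

The green hexagon moved from (6.7, 4.5) to (5.4, 1.8), a distance of √(1.3² + 2.7²) ≈ 3.0.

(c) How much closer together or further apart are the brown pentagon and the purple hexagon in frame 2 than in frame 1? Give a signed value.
-1.3

Distance in frame 1: 3.9. Distance in frame 2: 2.6.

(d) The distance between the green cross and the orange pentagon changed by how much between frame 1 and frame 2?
-0.4

Distance in frame 1: 4.6. Distance in frame 2: 4.2.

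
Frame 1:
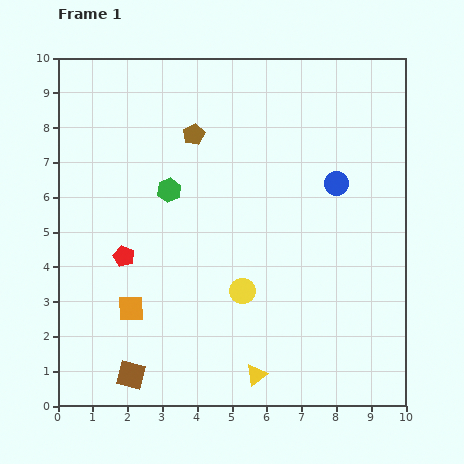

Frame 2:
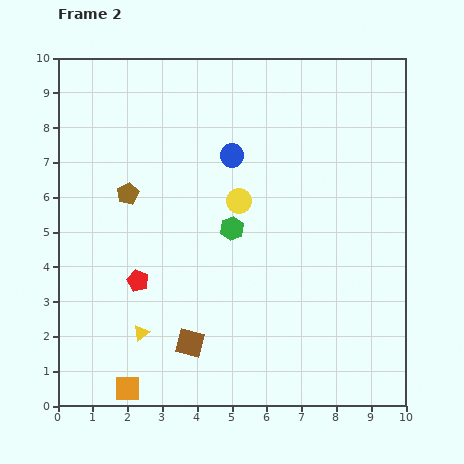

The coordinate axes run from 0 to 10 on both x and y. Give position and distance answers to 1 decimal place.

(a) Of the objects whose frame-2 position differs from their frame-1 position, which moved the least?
the red pentagon

(moved 0.8)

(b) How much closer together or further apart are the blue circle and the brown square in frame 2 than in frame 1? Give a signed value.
-2.6

Distance in frame 1: 8.1. Distance in frame 2: 5.5.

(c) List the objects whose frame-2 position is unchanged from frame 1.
none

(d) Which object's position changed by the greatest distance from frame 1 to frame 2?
the yellow triangle

(moved 3.5; next 3.1)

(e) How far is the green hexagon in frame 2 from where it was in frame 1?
2.1

The green hexagon moved from (3.2, 6.2) to (5.0, 5.1), a distance of √(1.8² + 1.1²) ≈ 2.1.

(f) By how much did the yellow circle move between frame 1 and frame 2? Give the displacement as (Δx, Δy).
(-0.1, 2.6)

The yellow circle was at (5.3, 3.3) in frame 1 and (5.2, 5.9) in frame 2.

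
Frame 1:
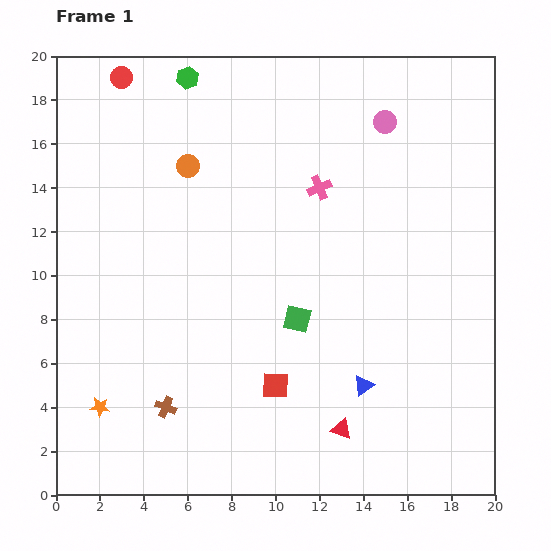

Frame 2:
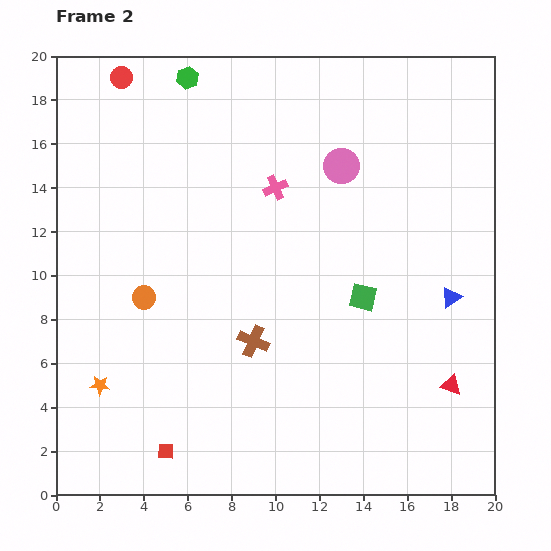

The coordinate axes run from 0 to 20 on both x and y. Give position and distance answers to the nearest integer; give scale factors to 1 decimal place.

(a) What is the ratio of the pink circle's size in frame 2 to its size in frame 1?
1.6×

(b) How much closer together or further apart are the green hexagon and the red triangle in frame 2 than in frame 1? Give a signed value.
+1

Distance in frame 1: 17. Distance in frame 2: 18.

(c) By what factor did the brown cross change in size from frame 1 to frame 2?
1.5×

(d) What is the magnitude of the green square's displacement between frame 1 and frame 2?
3

The green square moved from (11, 8) to (14, 9), a distance of √(3² + 1²) ≈ 3.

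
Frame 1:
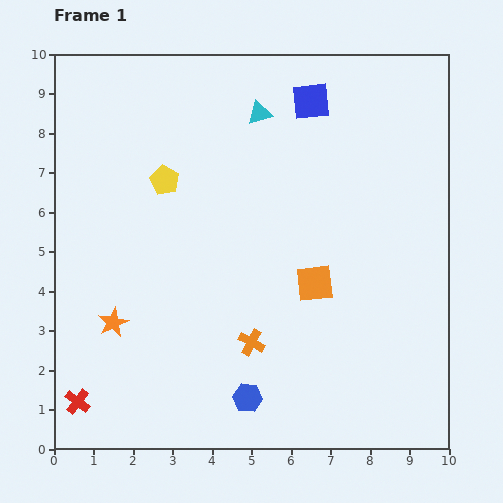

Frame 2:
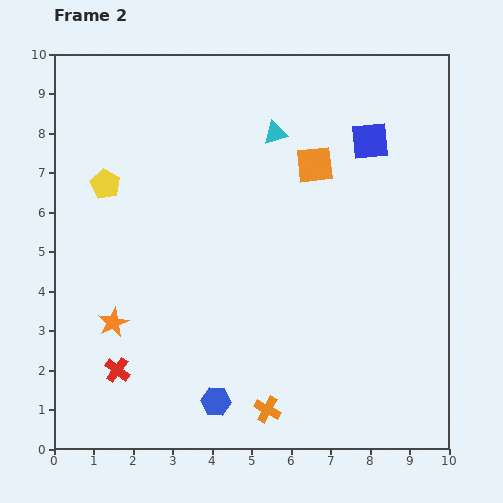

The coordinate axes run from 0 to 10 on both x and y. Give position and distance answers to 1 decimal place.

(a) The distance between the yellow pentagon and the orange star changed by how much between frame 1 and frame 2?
-0.3

Distance in frame 1: 3.8. Distance in frame 2: 3.5.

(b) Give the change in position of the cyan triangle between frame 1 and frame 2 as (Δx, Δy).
(0.4, -0.5)

The cyan triangle was at (5.2, 8.5) in frame 1 and (5.6, 8.0) in frame 2.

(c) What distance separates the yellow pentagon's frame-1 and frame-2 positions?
1.5

The yellow pentagon moved from (2.8, 6.8) to (1.3, 6.7), a distance of √(1.5² + 0.1²) ≈ 1.5.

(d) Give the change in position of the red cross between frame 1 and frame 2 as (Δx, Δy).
(1.0, 0.8)

The red cross was at (0.6, 1.2) in frame 1 and (1.6, 2.0) in frame 2.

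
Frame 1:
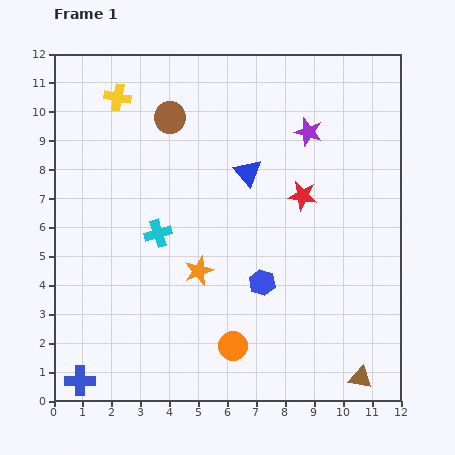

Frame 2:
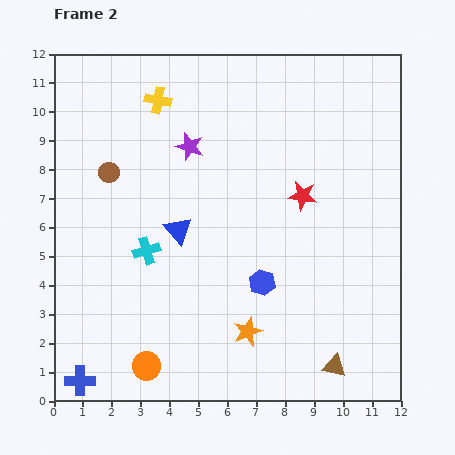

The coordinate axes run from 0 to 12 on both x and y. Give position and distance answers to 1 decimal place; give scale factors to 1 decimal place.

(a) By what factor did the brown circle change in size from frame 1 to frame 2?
0.7×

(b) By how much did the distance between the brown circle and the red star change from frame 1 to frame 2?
+1.4

Distance in frame 1: 5.3. Distance in frame 2: 6.7.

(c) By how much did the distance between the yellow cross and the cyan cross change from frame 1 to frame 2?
+0.3

Distance in frame 1: 4.9. Distance in frame 2: 5.2.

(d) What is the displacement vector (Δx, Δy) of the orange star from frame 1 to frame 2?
(1.7, -2.1)

The orange star was at (5.0, 4.5) in frame 1 and (6.7, 2.4) in frame 2.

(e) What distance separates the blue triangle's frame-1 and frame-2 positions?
3.1

The blue triangle moved from (6.7, 7.9) to (4.3, 5.9), a distance of √(2.4² + 2.0²) ≈ 3.1.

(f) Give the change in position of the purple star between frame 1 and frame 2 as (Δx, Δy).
(-4.1, -0.5)

The purple star was at (8.8, 9.3) in frame 1 and (4.7, 8.8) in frame 2.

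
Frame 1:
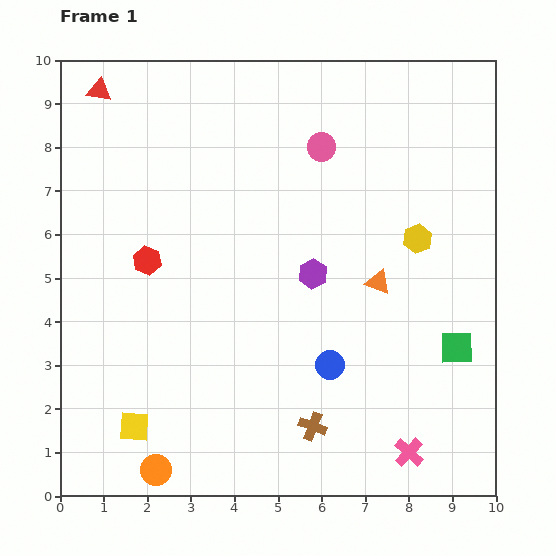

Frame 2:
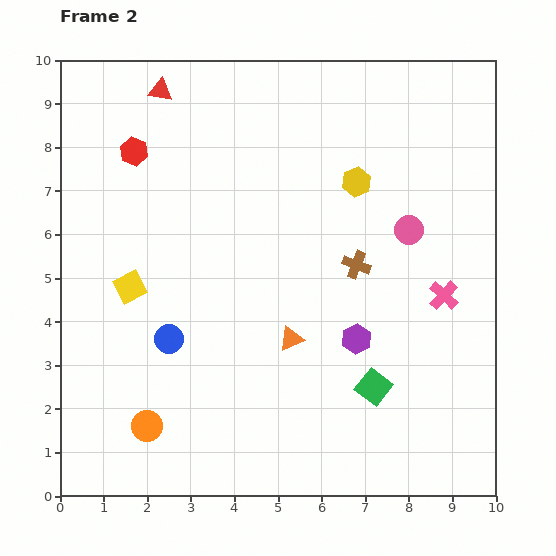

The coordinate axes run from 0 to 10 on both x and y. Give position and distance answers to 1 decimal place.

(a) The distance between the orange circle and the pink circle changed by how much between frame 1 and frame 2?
-0.8

Distance in frame 1: 8.3. Distance in frame 2: 7.5.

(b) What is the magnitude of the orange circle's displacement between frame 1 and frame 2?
1.0

The orange circle moved from (2.2, 0.6) to (2.0, 1.6), a distance of √(0.2² + 1.0²) ≈ 1.0.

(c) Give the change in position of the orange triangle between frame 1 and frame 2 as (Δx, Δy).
(-2.0, -1.3)

The orange triangle was at (7.3, 4.9) in frame 1 and (5.3, 3.6) in frame 2.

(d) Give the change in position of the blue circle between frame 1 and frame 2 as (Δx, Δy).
(-3.7, 0.6)

The blue circle was at (6.2, 3.0) in frame 1 and (2.5, 3.6) in frame 2.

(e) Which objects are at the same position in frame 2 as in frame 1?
none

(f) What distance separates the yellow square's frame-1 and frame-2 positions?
3.2

The yellow square moved from (1.7, 1.6) to (1.6, 4.8), a distance of √(0.1² + 3.2²) ≈ 3.2.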